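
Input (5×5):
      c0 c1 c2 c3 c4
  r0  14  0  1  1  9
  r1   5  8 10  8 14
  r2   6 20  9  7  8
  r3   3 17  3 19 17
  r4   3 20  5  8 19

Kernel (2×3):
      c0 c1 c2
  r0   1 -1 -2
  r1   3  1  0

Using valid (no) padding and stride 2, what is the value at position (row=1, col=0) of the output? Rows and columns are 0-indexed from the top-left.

-6

The receptive field on the input at this output position is [6 20 9 / 3 17 3]. Elementwise product with the kernel and sum: 6·1 + 20·-1 + 9·-2 + 3·3 + 17·1.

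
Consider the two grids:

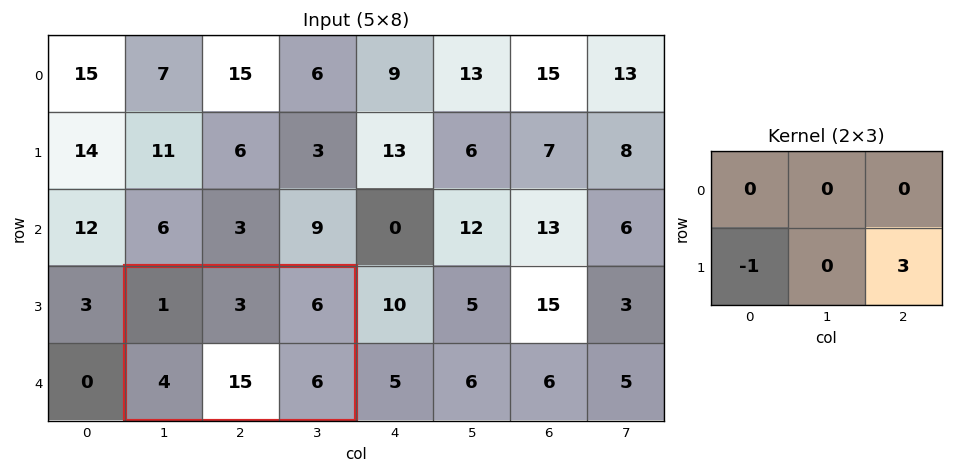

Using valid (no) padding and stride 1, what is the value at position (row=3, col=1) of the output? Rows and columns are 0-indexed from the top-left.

14

The receptive field on the input at this output position is [1 3 6 / 4 15 6]. Elementwise product with the kernel and sum: 4·-1 + 6·3.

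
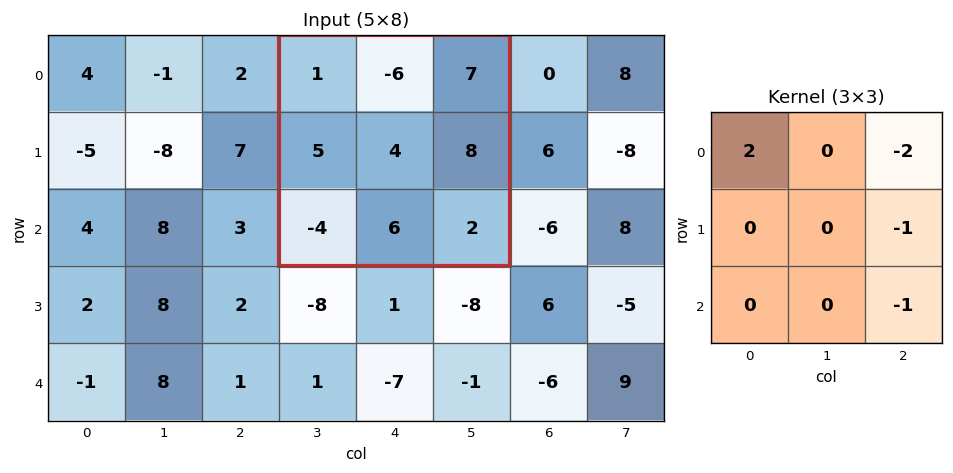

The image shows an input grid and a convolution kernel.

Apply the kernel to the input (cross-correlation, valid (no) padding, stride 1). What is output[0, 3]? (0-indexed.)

The receptive field on the input at this output position is [1 -6 7 / 5 4 8 / -4 6 2]. Elementwise product with the kernel and sum: 1·2 + 7·-2 + 8·-1 + 2·-1.

-22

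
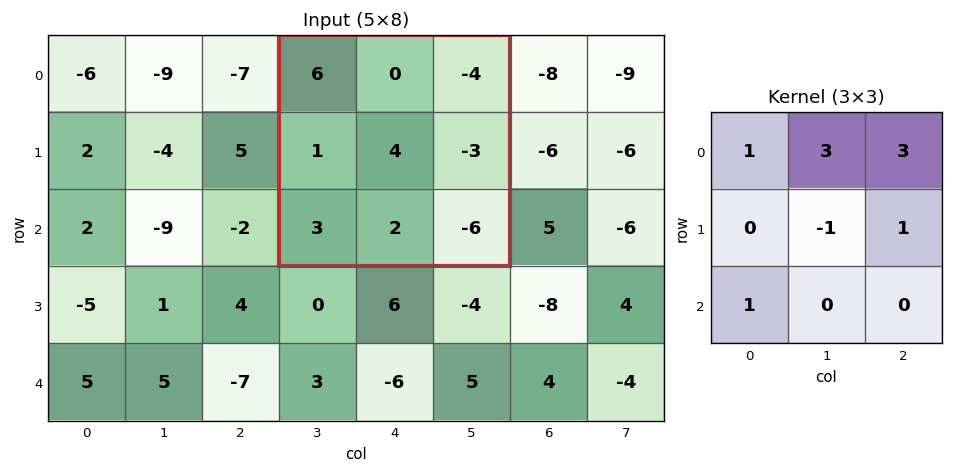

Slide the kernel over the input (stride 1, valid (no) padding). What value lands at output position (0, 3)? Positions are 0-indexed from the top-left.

-10

The receptive field on the input at this output position is [6 0 -4 / 1 4 -3 / 3 2 -6]. Elementwise product with the kernel and sum: 6·1 + 0·3 + -4·3 + 4·-1 + -3·1 + 3·1.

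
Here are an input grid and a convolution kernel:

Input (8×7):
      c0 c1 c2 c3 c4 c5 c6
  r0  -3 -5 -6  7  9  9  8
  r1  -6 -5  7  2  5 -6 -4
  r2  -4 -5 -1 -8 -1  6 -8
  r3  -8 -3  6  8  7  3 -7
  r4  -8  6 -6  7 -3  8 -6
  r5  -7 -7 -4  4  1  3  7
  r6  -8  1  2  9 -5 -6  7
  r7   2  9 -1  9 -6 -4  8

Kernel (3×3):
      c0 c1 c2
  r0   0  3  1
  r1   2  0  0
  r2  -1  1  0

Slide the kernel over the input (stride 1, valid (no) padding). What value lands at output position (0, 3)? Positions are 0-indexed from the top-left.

The receptive field on the input at this output position is [7 9 9 / 2 5 -6 / -8 -1 6]. Elementwise product with the kernel and sum: 9·3 + 9·1 + 2·2 + -8·-1 + -1·1.

47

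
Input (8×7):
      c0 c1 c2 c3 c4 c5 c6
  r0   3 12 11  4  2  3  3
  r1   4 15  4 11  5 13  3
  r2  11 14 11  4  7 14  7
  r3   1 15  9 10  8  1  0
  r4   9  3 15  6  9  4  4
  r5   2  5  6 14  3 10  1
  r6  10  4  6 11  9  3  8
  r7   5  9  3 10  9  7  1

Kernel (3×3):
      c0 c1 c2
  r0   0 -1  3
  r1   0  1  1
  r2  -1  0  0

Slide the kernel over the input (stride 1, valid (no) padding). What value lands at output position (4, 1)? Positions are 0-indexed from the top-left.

19

The receptive field on the input at this output position is [3 15 6 / 5 6 14 / 4 6 11]. Elementwise product with the kernel and sum: 15·-1 + 6·3 + 6·1 + 14·1 + 4·-1.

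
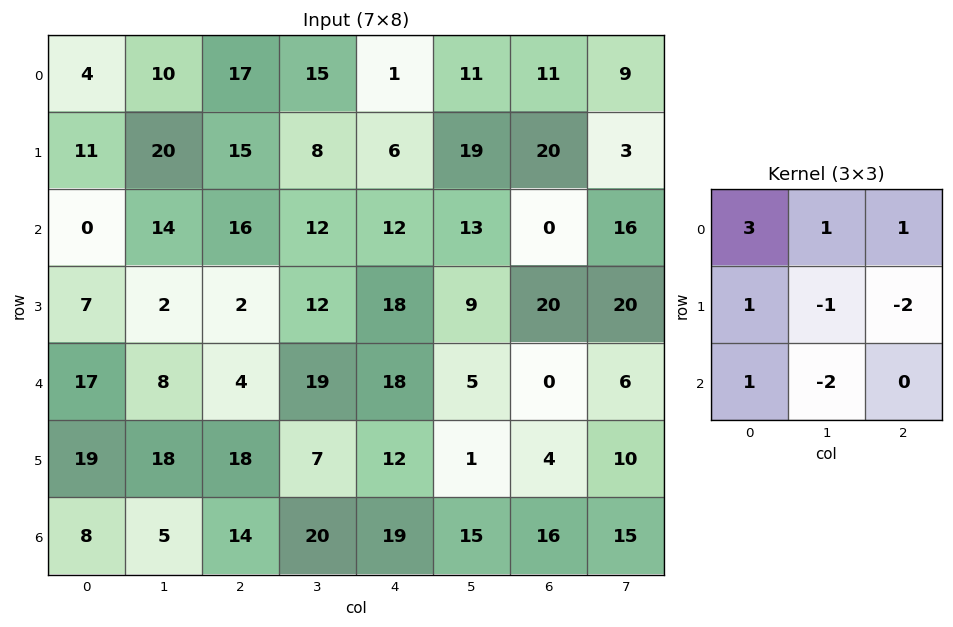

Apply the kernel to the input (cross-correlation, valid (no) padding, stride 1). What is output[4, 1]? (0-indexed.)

The receptive field on the input at this output position is [8 4 19 / 18 18 7 / 5 14 20]. Elementwise product with the kernel and sum: 8·3 + 4·1 + 19·1 + 18·1 + 18·-1 + 7·-2 + 5·1 + 14·-2.

10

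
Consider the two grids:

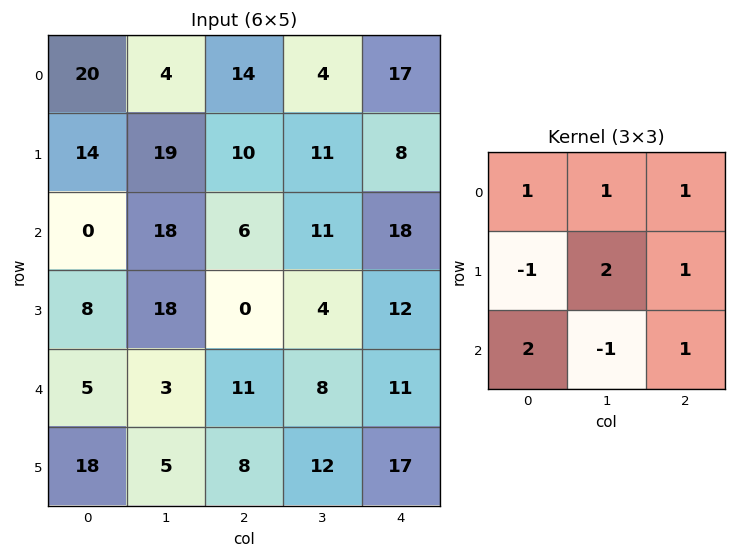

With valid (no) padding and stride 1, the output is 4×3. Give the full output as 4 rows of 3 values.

Output[0,0]: The receptive field on the input at this output position is [20 4 14 / 14 19 10 / 0 18 6]. Elementwise product with the kernel and sum: 20·1 + 4·1 + 14·1 + 14·-1 + 19·2 + 10·1 + 0·2 + 18·-1 + 6·1.

60 75 74
83 85 71
70 24 80
77 63 53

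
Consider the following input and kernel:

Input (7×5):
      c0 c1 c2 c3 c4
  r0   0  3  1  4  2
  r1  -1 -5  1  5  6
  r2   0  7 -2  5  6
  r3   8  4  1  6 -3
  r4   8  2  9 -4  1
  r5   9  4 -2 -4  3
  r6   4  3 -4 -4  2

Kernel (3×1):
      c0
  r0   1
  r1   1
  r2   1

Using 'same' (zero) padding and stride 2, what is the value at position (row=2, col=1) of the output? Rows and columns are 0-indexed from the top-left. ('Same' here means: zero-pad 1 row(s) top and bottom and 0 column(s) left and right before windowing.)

8

The receptive field on the zero-padded input at this output position is [1 / 9 / -2]. Elementwise product with the kernel and sum: 1·1 + 9·1 + -2·1.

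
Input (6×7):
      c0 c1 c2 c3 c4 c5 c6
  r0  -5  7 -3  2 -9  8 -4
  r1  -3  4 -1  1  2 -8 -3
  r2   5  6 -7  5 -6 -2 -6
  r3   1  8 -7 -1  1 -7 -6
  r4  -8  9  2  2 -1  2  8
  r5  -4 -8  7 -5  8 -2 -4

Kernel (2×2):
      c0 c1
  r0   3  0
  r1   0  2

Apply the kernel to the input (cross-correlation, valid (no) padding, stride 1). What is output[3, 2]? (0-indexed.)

The receptive field on the input at this output position is [-7 -1 / 2 2]. Elementwise product with the kernel and sum: -7·3 + 2·2.

-17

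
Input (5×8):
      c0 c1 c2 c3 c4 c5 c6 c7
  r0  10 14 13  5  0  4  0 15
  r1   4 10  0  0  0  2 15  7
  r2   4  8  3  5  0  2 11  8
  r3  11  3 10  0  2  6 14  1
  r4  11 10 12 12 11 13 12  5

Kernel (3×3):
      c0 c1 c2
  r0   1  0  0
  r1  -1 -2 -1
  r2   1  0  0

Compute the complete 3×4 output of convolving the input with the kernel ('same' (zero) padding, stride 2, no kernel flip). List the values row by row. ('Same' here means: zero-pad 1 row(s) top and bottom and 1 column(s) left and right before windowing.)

Output[0,0]: The receptive field on the zero-padded input at this output position is [0 0 0 / 0 10 14 / 0 4 10]. Elementwise product with the kernel and sum: 0·1 + 0·-1 + 10·-2 + 14·-1 + 0·1.

-34 -35 -9 -17
-16 -6 -7 -24
-32 -43 -47 -36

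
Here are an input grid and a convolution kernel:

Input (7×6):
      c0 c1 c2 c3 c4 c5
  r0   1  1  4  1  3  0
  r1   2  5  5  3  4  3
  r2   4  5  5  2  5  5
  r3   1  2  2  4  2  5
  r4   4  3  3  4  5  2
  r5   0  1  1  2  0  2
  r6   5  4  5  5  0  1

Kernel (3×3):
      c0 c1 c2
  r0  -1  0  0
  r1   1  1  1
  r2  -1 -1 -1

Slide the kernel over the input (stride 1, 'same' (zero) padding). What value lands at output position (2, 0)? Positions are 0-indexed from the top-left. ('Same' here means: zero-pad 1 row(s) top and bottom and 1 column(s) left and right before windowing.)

The receptive field on the zero-padded input at this output position is [0 2 5 / 0 4 5 / 0 1 2]. Elementwise product with the kernel and sum: 0·-1 + 0·1 + 4·1 + 5·1 + 0·-1 + 1·-1 + 2·-1.

6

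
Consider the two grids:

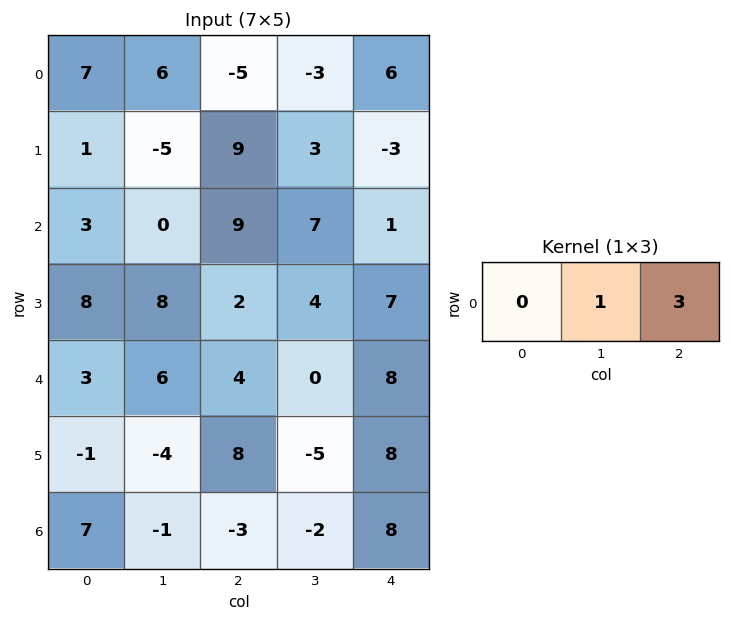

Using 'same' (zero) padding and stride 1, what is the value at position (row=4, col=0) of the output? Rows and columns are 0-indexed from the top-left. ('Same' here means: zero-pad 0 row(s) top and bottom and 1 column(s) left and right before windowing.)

The receptive field on the zero-padded input at this output position is [0 3 6]. Elementwise product with the kernel and sum: 3·1 + 6·3.

21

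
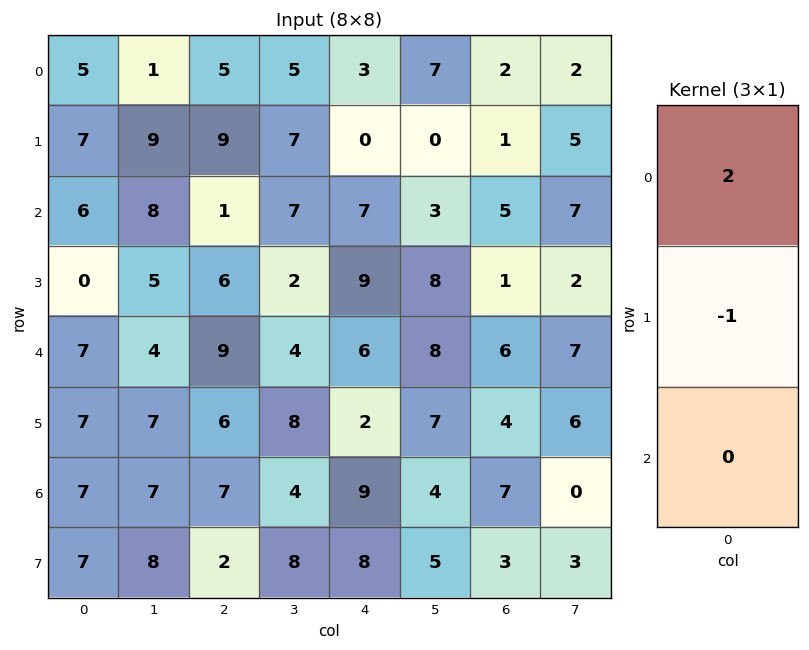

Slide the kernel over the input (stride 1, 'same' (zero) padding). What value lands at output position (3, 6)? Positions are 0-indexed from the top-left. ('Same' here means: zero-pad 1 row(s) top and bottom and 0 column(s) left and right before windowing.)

9

The receptive field on the zero-padded input at this output position is [5 / 1 / 6]. Elementwise product with the kernel and sum: 5·2 + 1·-1.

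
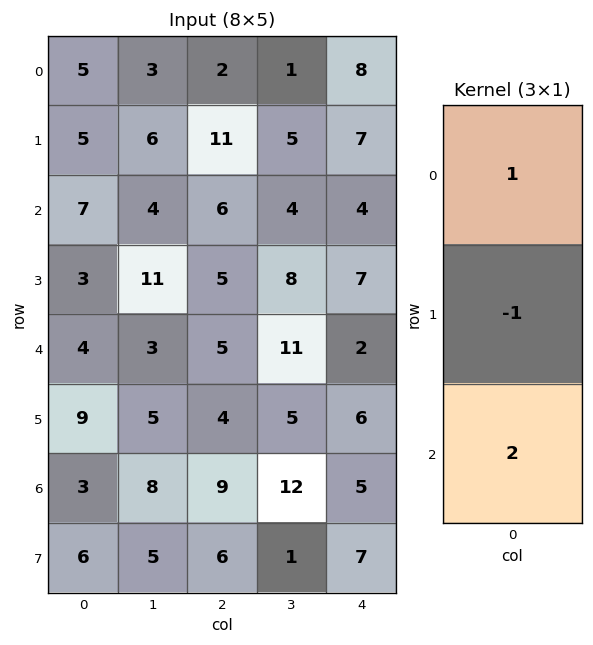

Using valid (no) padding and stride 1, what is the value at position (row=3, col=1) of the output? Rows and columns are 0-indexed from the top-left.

The receptive field on the input at this output position is [11 / 3 / 5]. Elementwise product with the kernel and sum: 11·1 + 3·-1 + 5·2.

18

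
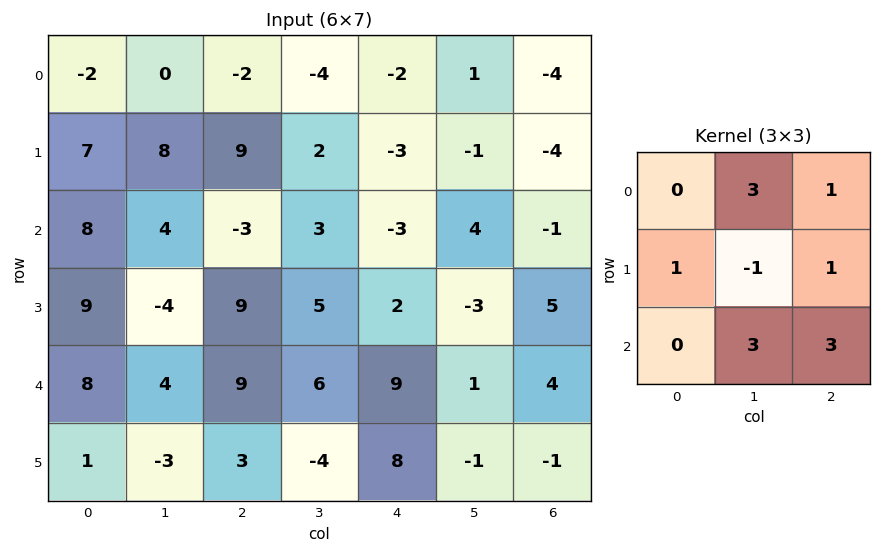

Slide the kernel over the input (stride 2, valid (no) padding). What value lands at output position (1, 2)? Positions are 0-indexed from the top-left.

36

The receptive field on the input at this output position is [-3 4 -1 / 2 -3 5 / 9 1 4]. Elementwise product with the kernel and sum: 4·3 + -1·1 + 2·1 + -3·-1 + 5·1 + 1·3 + 4·3.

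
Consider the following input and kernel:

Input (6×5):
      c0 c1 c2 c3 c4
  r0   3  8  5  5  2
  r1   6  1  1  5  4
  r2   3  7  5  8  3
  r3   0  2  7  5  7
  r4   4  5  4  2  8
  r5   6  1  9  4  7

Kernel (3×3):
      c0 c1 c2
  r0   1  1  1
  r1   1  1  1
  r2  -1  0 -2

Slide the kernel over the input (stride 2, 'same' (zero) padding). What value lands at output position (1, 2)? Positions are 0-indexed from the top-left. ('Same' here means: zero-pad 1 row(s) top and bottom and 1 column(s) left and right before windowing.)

15

The receptive field on the zero-padded input at this output position is [5 4 0 / 8 3 0 / 5 7 0]. Elementwise product with the kernel and sum: 5·1 + 4·1 + 0·1 + 8·1 + 3·1 + 0·1 + 5·-1 + 0·-2.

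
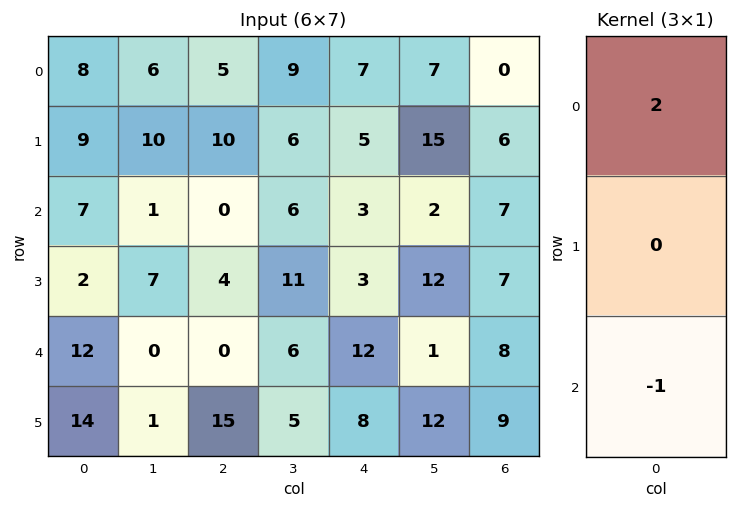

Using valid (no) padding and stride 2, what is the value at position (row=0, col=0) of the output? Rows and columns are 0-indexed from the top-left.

9

The receptive field on the input at this output position is [8 / 9 / 7]. Elementwise product with the kernel and sum: 8·2 + 7·-1.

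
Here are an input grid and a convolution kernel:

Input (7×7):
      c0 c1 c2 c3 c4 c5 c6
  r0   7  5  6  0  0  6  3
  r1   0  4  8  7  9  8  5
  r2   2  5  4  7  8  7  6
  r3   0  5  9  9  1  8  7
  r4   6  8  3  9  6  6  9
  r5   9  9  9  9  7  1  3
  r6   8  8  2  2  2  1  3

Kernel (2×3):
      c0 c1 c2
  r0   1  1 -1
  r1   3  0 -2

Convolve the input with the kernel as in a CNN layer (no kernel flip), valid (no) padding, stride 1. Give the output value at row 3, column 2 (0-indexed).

The receptive field on the input at this output position is [9 9 1 / 3 9 6]. Elementwise product with the kernel and sum: 9·1 + 9·1 + 1·-1 + 3·3 + 6·-2.

14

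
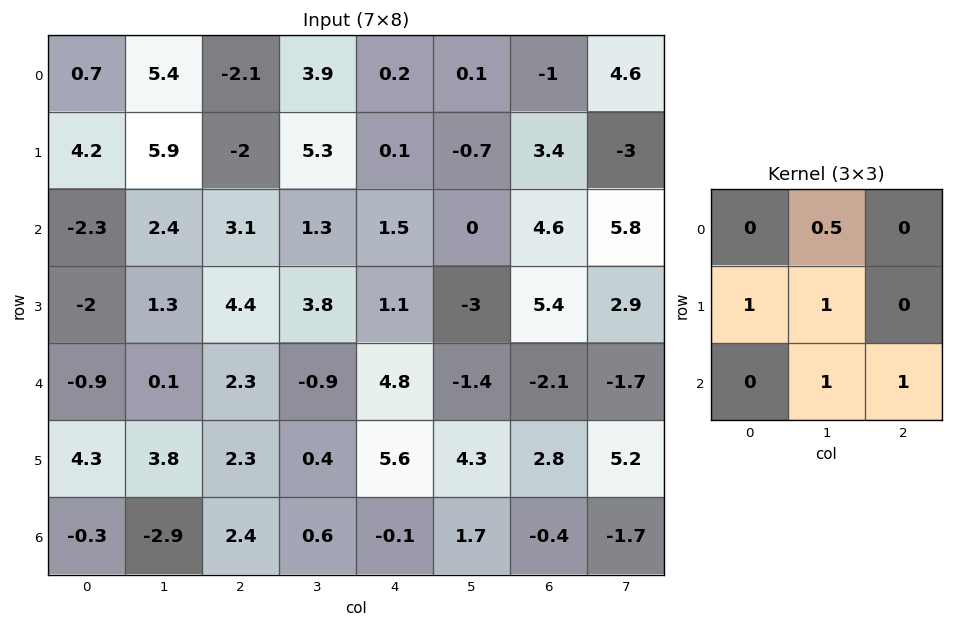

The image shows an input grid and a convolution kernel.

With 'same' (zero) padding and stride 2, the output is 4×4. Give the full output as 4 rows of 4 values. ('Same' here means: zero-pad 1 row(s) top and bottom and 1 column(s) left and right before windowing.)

Output[0,0]: The receptive field on the zero-padded input at this output position is [0 0 0 / 0 0.7 5.4 / 0 4.2 5.9]. Elementwise product with the kernel and sum: 0·0.5 + 0·1 + 0.7·1 + 4.2·1 + 5.9·1.
Output[0,1]: The receptive field on the zero-padded input at this output position is [0 0 0 / 5.4 -2.1 3.9 / 5.9 -2 5.3]. Elementwise product with the kernel and sum: 0·0.5 + 5.4·1 + -2.1·1 + -2·1 + 5.3·1.

10.8 6.6 3.5 -0.5
-0.9 12.7 0.95 14.6
6.2 7.3 14.35 7.2
1.85 0.65 3.3 2.7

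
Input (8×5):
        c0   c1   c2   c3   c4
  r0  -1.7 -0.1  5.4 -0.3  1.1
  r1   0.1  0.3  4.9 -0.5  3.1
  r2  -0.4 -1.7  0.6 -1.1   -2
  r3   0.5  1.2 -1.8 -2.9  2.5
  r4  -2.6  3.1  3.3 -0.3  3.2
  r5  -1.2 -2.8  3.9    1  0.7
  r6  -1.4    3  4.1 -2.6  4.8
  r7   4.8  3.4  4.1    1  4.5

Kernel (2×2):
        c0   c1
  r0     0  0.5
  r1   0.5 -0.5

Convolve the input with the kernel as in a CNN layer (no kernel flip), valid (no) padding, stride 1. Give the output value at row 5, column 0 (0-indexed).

The receptive field on the input at this output position is [-1.2 -2.8 / -1.4 3]. Elementwise product with the kernel and sum: -2.8·0.5 + -1.4·0.5 + 3·-0.5.

-3.6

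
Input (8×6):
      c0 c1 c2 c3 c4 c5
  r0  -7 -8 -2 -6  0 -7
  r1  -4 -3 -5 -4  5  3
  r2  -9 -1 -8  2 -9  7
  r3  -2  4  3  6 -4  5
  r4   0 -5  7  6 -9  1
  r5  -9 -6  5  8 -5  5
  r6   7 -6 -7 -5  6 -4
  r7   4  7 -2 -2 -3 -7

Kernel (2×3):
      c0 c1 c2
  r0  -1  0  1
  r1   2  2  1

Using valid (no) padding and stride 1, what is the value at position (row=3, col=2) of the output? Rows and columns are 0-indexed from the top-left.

The receptive field on the input at this output position is [3 6 -4 / 7 6 -9]. Elementwise product with the kernel and sum: 3·-1 + -4·1 + 7·2 + 6·2 + -9·1.

10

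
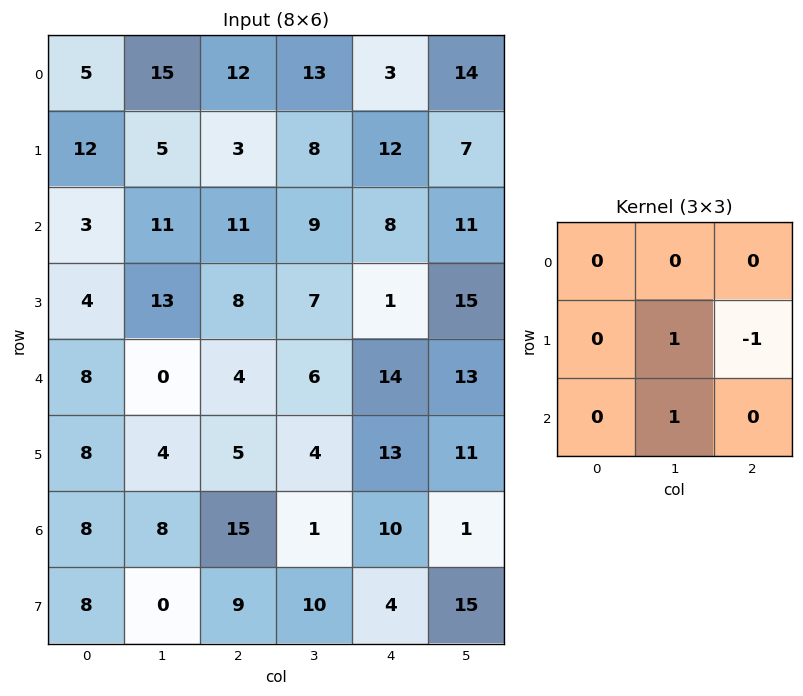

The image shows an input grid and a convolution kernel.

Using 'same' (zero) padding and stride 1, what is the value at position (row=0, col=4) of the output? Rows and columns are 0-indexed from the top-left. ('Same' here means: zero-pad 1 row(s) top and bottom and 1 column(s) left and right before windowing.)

1

The receptive field on the zero-padded input at this output position is [0 0 0 / 13 3 14 / 8 12 7]. Elementwise product with the kernel and sum: 3·1 + 14·-1 + 12·1.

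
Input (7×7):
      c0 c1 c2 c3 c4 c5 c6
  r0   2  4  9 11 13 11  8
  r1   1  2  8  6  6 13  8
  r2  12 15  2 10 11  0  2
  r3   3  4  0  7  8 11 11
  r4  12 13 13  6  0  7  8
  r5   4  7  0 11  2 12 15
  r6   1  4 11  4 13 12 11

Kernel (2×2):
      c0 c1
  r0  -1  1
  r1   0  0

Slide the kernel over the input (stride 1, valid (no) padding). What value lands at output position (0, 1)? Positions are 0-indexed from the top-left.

5

The receptive field on the input at this output position is [4 9 / 2 8]. Elementwise product with the kernel and sum: 4·-1 + 9·1.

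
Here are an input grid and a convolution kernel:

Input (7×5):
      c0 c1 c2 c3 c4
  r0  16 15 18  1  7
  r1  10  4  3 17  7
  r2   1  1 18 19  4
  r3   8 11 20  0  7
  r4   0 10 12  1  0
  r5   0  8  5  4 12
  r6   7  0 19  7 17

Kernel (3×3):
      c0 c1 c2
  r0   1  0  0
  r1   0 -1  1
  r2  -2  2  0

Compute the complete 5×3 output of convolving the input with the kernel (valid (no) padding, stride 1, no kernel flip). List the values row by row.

Output[0,0]: The receptive field on the input at this output position is [16 15 18 / 10 4 3 / 1 1 18]. Elementwise product with the kernel and sum: 16·1 + 4·-1 + 3·1 + 1·-2 + 1·2.

15 63 10
33 23 -52
30 -15 3
26 -6 17
-17 47 -4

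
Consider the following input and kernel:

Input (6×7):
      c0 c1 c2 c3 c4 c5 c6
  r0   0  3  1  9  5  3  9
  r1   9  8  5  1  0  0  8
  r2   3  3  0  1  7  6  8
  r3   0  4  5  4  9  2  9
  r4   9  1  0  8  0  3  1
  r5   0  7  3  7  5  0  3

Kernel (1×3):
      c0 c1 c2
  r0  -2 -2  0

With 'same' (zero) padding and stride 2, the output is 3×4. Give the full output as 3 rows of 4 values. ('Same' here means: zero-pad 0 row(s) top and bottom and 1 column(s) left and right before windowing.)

0 -8 -28 -24
-6 -6 -16 -28
-18 -2 -16 -8

Output[0,0]: The receptive field on the zero-padded input at this output position is [0 0 3]. Elementwise product with the kernel and sum: 0·-2 + 0·-2.
Output[0,1]: The receptive field on the zero-padded input at this output position is [3 1 9]. Elementwise product with the kernel and sum: 3·-2 + 1·-2.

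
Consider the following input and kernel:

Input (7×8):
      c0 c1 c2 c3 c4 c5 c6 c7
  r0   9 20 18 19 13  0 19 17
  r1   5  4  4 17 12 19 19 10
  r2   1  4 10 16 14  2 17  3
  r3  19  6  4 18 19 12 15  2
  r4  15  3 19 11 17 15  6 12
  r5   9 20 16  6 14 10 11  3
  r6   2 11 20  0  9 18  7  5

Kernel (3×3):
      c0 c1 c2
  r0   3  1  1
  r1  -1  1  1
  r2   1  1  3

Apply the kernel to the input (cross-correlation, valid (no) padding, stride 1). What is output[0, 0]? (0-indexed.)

103

The receptive field on the input at this output position is [9 20 18 / 5 4 4 / 1 4 10]. Elementwise product with the kernel and sum: 9·3 + 20·1 + 18·1 + 5·-1 + 4·1 + 4·1 + 1·1 + 4·1 + 10·3.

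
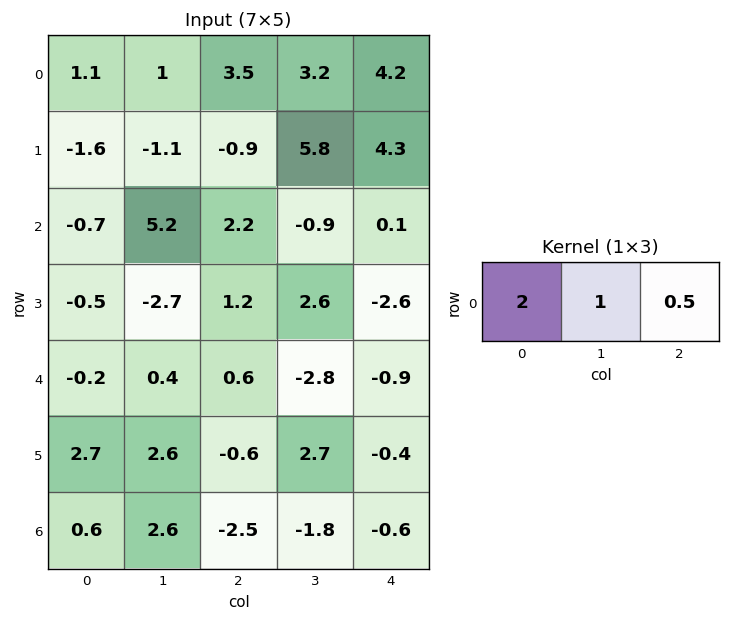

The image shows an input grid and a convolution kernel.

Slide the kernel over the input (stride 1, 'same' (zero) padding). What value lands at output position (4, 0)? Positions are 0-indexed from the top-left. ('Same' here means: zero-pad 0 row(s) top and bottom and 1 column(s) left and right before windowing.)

0

The receptive field on the zero-padded input at this output position is [0 -0.2 0.4]. Elementwise product with the kernel and sum: 0·2 + -0.2·1 + 0.4·0.5.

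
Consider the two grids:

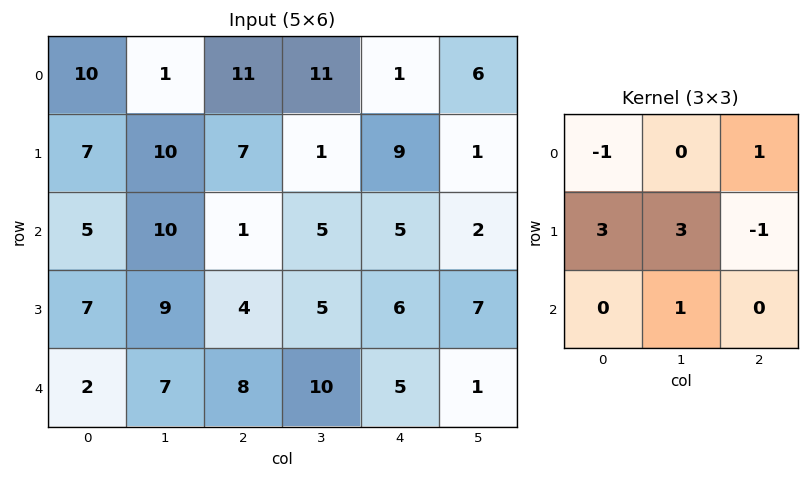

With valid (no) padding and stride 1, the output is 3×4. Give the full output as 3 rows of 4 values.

Output[0,0]: The receptive field on the input at this output position is [10 1 11 / 7 10 7 / 5 10 1]. Elementwise product with the kernel and sum: 10·-1 + 11·1 + 7·3 + 10·3 + 7·-1 + 10·1.

55 61 10 29
53 23 20 34
47 37 35 28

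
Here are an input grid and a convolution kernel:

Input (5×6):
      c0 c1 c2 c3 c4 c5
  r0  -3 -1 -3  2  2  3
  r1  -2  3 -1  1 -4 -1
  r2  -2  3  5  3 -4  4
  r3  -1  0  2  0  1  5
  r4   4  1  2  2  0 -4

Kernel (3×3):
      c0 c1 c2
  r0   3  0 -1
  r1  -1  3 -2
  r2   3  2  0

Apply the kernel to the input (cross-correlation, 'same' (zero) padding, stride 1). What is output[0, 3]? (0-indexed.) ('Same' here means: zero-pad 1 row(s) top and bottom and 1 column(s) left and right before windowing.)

4

The receptive field on the zero-padded input at this output position is [0 0 0 / -3 2 2 / -1 1 -4]. Elementwise product with the kernel and sum: 0·3 + 0·-1 + -3·-1 + 2·3 + 2·-2 + -1·3 + 1·2.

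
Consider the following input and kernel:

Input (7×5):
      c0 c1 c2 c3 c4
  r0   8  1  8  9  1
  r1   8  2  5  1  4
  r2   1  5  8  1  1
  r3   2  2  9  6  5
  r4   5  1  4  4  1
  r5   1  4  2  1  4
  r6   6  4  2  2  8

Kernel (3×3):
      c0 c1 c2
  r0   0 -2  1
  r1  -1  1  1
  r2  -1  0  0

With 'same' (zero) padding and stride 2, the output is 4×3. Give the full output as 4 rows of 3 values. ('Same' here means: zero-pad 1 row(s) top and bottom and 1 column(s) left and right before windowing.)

9 14 -9
-8 -7 -14
4 -9 -14
12 -3 -2

Output[0,0]: The receptive field on the zero-padded input at this output position is [0 0 0 / 0 8 1 / 0 8 2]. Elementwise product with the kernel and sum: 0·-2 + 0·1 + 0·-1 + 8·1 + 1·1 + 0·-1.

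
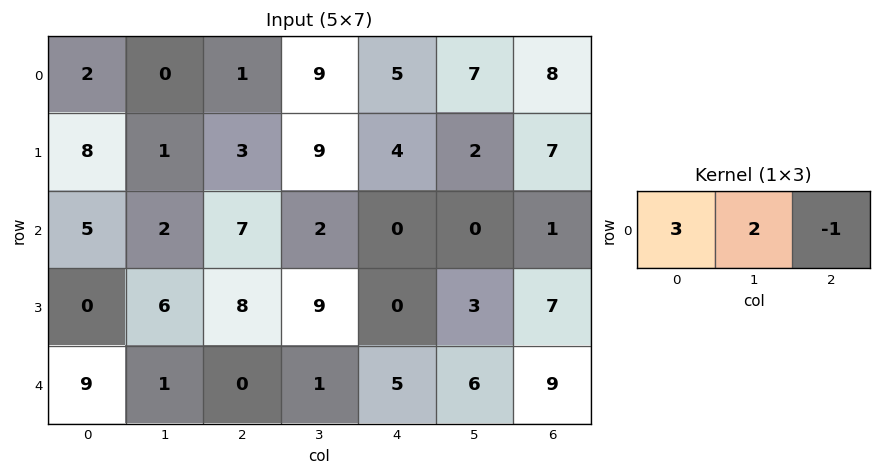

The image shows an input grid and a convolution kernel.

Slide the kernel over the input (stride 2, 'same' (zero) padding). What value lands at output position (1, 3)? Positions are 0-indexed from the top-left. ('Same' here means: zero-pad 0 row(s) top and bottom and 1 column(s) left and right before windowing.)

The receptive field on the zero-padded input at this output position is [0 1 0]. Elementwise product with the kernel and sum: 0·3 + 1·2 + 0·-1.

2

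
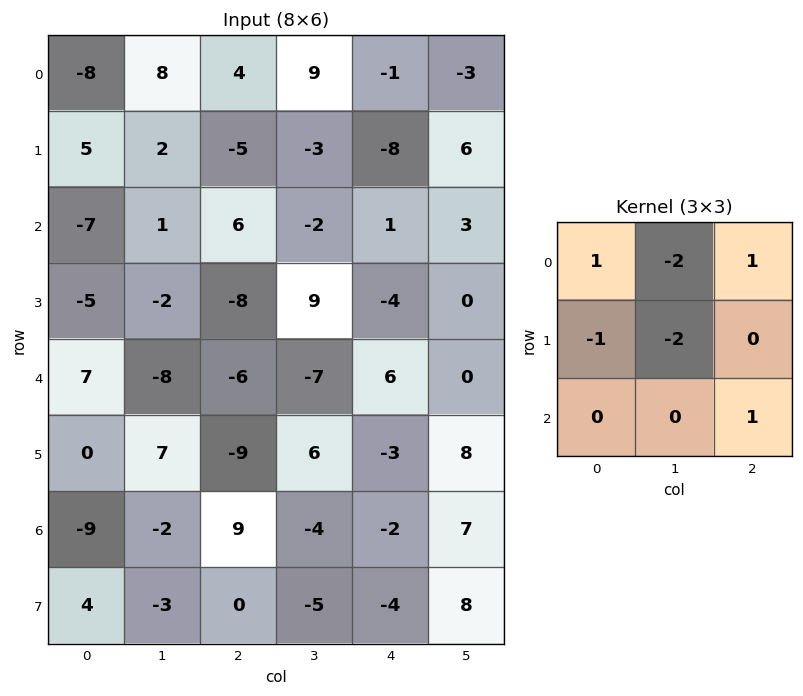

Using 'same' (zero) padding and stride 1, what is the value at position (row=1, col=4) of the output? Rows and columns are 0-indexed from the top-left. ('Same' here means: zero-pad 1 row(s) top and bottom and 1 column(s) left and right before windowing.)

The receptive field on the zero-padded input at this output position is [9 -1 -3 / -3 -8 6 / -2 1 3]. Elementwise product with the kernel and sum: 9·1 + -1·-2 + -3·1 + -3·-1 + -8·-2 + 3·1.

30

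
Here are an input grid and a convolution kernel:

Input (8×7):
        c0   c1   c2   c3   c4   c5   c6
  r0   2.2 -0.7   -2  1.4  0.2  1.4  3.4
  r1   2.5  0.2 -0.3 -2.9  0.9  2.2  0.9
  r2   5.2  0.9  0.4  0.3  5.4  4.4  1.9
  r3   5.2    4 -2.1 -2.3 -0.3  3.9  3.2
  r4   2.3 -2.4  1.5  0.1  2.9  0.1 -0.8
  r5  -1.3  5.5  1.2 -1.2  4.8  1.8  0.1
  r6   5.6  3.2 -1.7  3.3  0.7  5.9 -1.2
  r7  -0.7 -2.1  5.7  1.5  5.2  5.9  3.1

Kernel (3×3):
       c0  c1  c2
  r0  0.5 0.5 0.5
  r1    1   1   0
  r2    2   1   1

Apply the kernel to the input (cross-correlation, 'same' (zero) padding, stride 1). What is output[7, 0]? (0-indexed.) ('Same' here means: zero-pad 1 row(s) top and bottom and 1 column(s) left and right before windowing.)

3.7

The receptive field on the zero-padded input at this output position is [0 5.6 3.2 / 0 -0.7 -2.1 / 0 0 0]. Elementwise product with the kernel and sum: 0·0.5 + 5.6·0.5 + 3.2·0.5 + 0·1 + -0.7·1 + 0·2 + 0·1 + 0·1.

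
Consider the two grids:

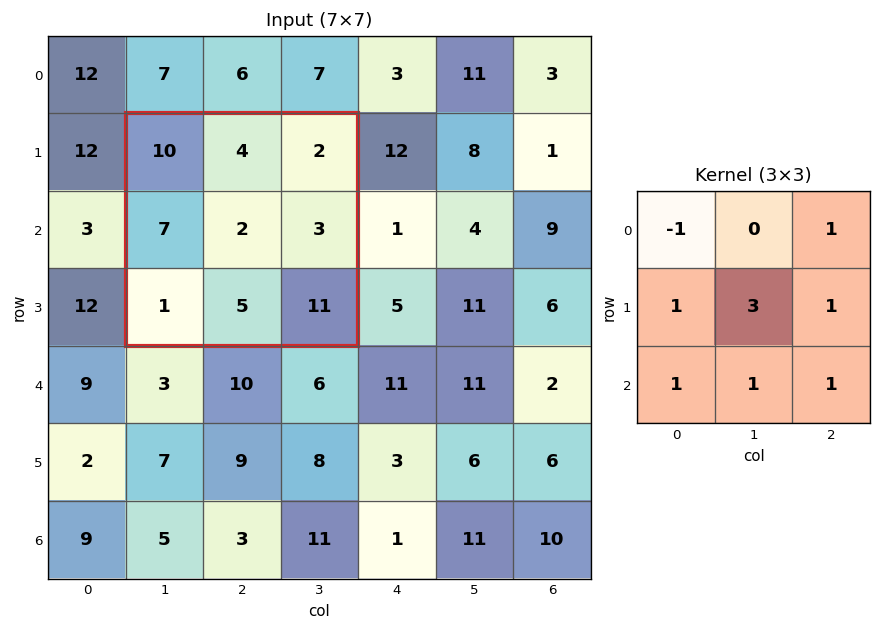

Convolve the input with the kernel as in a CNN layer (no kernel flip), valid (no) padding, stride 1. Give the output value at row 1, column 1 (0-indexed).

25

The receptive field on the input at this output position is [10 4 2 / 7 2 3 / 1 5 11]. Elementwise product with the kernel and sum: 10·-1 + 2·1 + 7·1 + 2·3 + 3·1 + 1·1 + 5·1 + 11·1.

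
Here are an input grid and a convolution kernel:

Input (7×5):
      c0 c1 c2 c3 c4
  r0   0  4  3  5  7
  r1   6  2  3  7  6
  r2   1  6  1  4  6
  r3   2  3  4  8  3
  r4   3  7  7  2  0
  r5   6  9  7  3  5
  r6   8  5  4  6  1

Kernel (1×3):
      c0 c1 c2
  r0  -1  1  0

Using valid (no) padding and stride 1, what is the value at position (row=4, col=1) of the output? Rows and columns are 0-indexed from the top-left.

The receptive field on the input at this output position is [7 7 2]. Elementwise product with the kernel and sum: 7·-1 + 7·1.

0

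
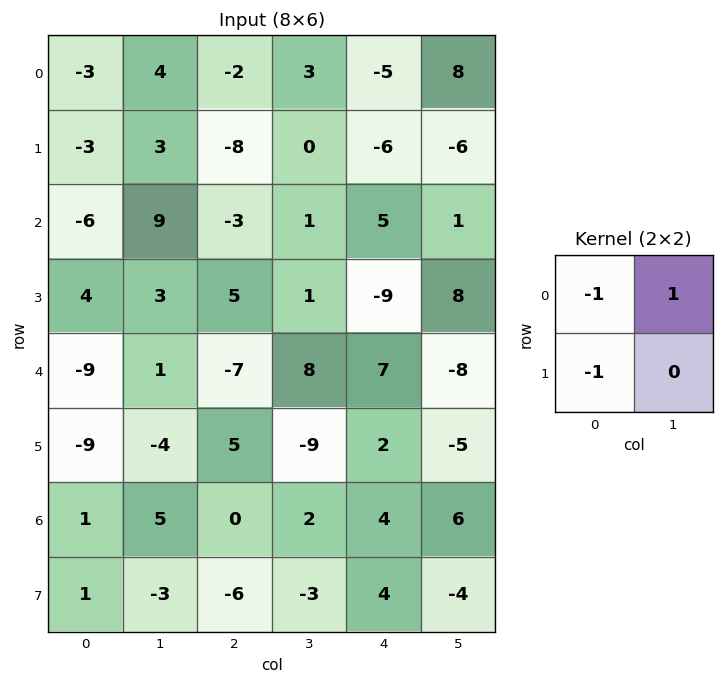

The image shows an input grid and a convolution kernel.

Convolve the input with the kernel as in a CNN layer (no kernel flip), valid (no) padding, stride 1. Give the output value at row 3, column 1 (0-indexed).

1

The receptive field on the input at this output position is [3 5 / 1 -7]. Elementwise product with the kernel and sum: 3·-1 + 5·1 + 1·-1.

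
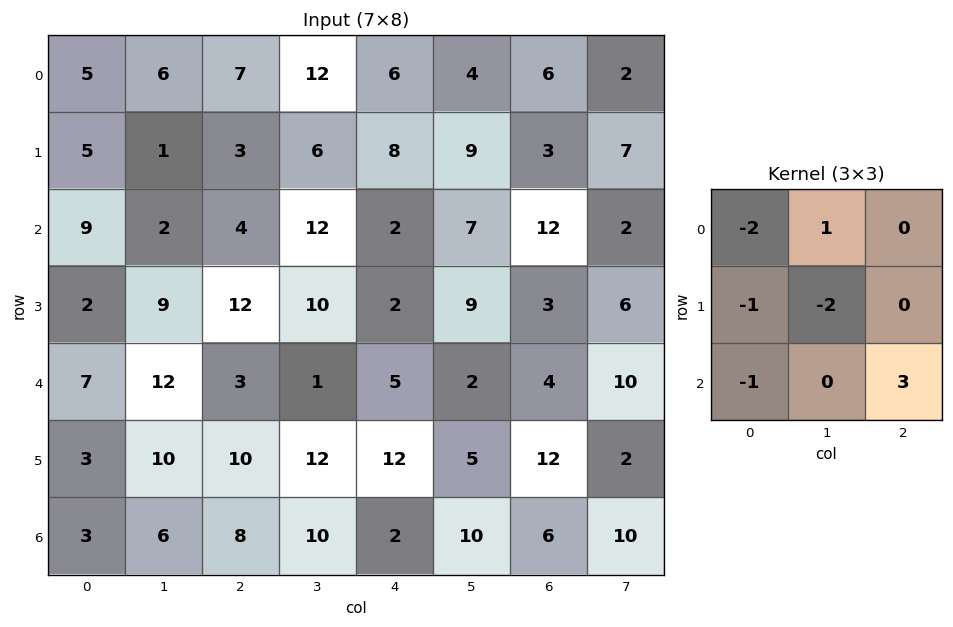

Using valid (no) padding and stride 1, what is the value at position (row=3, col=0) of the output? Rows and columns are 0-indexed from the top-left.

The receptive field on the input at this output position is [2 9 12 / 7 12 3 / 3 10 10]. Elementwise product with the kernel and sum: 2·-2 + 9·1 + 7·-1 + 12·-2 + 3·-1 + 10·3.

1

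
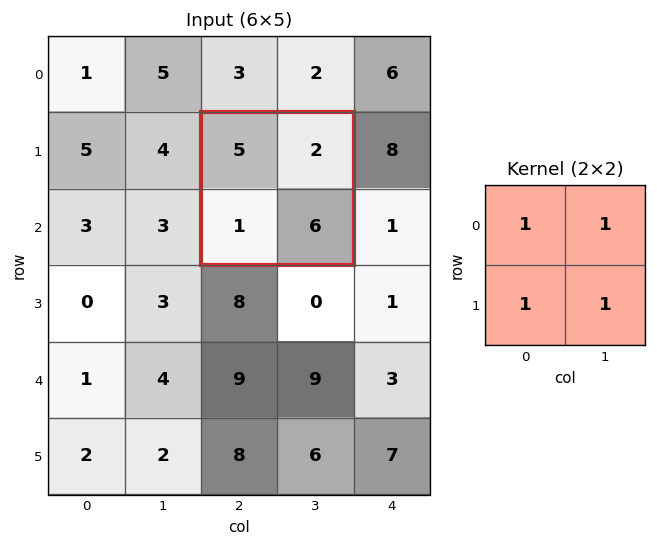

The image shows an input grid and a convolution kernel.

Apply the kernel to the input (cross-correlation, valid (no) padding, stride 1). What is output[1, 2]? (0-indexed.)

14

The receptive field on the input at this output position is [5 2 / 1 6]. Elementwise product with the kernel and sum: 5·1 + 2·1 + 1·1 + 6·1.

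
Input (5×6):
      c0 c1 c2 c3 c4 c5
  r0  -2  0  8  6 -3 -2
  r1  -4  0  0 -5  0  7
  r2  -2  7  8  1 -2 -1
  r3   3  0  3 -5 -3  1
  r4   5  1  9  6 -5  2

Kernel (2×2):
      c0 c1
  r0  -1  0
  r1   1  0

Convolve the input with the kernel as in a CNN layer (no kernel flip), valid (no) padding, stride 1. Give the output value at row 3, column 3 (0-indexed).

11

The receptive field on the input at this output position is [-5 -3 / 6 -5]. Elementwise product with the kernel and sum: -5·-1 + 6·1.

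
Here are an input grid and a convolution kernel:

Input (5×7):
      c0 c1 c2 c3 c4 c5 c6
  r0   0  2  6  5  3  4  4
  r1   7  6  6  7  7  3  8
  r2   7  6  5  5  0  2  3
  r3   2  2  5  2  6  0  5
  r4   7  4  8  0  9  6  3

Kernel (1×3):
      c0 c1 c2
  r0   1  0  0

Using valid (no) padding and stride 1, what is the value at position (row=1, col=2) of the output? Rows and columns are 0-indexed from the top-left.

6

The receptive field on the input at this output position is [6 7 7]. Elementwise product with the kernel and sum: 6·1.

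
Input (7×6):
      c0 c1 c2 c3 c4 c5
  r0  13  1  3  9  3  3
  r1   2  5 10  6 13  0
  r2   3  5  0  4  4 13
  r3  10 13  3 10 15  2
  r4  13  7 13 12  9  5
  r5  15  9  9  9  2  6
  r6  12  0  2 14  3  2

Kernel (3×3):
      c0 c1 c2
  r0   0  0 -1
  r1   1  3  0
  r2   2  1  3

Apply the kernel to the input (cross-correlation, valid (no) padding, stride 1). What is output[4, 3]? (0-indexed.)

47

The receptive field on the input at this output position is [12 9 5 / 9 2 6 / 14 3 2]. Elementwise product with the kernel and sum: 5·-1 + 9·1 + 2·3 + 14·2 + 3·1 + 2·3.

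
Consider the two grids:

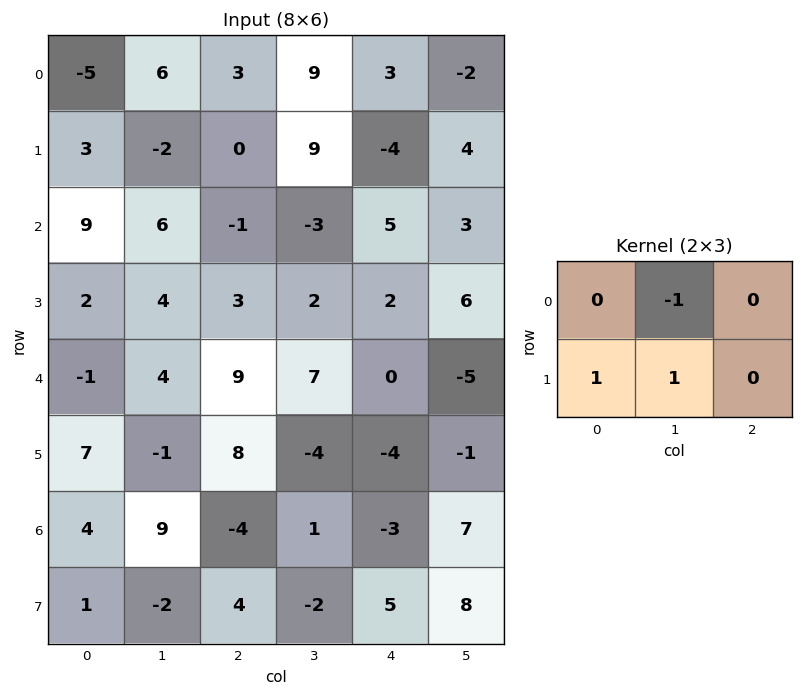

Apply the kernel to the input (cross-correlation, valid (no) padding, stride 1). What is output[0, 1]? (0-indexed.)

-5

The receptive field on the input at this output position is [6 3 9 / -2 0 9]. Elementwise product with the kernel and sum: 3·-1 + -2·1 + 0·1.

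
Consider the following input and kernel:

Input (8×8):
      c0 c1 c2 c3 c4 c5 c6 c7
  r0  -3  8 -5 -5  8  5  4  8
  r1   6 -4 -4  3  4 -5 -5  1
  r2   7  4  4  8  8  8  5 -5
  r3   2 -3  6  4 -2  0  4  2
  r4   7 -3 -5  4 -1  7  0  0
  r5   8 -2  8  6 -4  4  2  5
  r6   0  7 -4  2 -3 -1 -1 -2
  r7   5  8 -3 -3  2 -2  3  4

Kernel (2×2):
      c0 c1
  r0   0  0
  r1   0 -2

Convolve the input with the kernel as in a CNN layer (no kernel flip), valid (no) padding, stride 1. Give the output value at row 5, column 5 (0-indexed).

The receptive field on the input at this output position is [4 2 / -1 -1]. Elementwise product with the kernel and sum: -1·-2.

2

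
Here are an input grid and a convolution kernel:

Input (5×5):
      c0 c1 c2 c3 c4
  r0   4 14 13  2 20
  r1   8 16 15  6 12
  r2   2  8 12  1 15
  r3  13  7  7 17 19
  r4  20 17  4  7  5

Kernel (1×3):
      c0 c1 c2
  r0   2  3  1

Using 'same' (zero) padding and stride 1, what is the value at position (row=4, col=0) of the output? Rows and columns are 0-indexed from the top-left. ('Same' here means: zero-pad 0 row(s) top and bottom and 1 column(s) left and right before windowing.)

The receptive field on the zero-padded input at this output position is [0 20 17]. Elementwise product with the kernel and sum: 0·2 + 20·3 + 17·1.

77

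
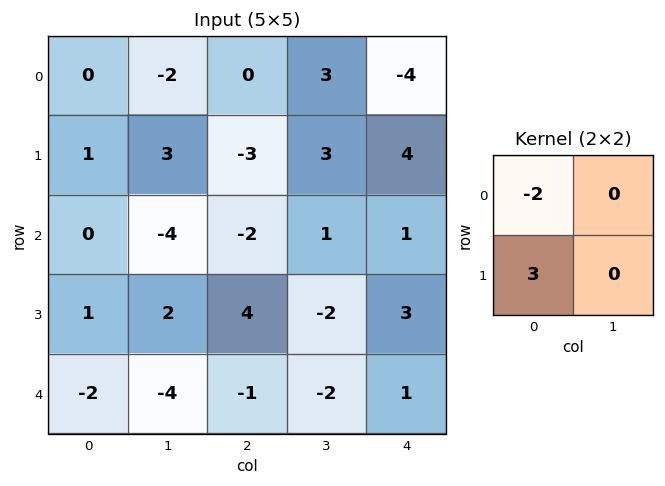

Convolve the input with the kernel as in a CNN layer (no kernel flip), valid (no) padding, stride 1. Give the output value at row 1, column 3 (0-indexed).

-3

The receptive field on the input at this output position is [3 4 / 1 1]. Elementwise product with the kernel and sum: 3·-2 + 1·3.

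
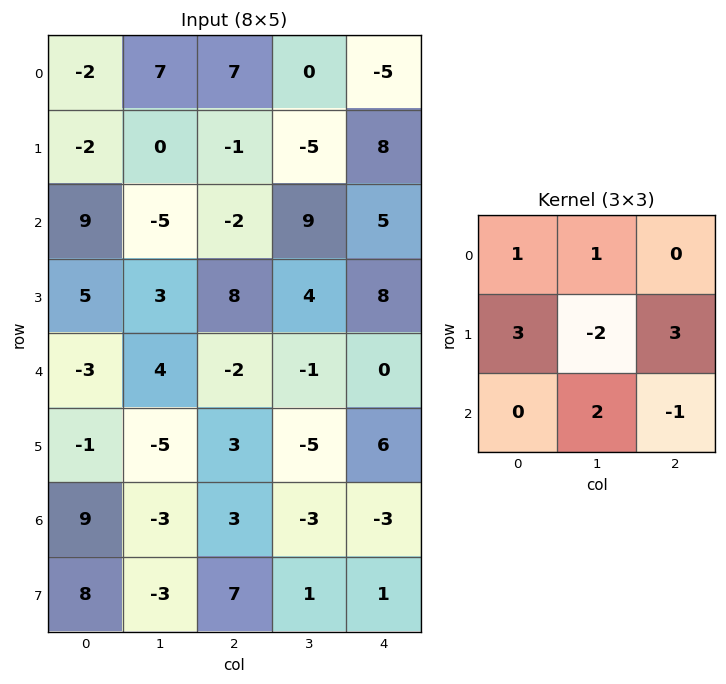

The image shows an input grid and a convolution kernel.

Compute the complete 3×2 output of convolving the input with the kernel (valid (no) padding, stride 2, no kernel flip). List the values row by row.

-12 51
47 45
8 31

Output[0,0]: The receptive field on the input at this output position is [-2 7 7 / -2 0 -1 / 9 -5 -2]. Elementwise product with the kernel and sum: -2·1 + 7·1 + -2·3 + 0·-2 + -1·3 + -5·2 + -2·-1.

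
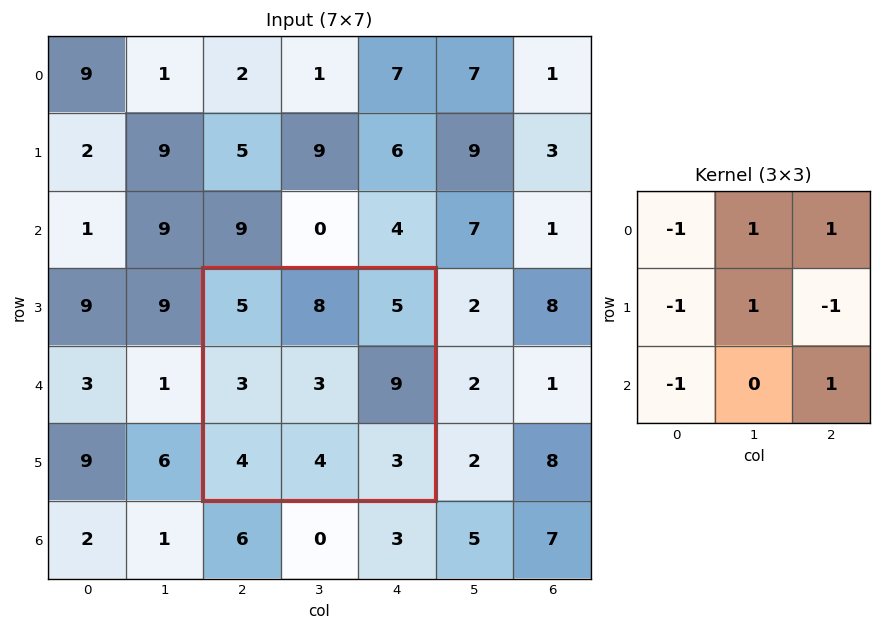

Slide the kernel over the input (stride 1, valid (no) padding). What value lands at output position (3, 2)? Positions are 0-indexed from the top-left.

-2

The receptive field on the input at this output position is [5 8 5 / 3 3 9 / 4 4 3]. Elementwise product with the kernel and sum: 5·-1 + 8·1 + 5·1 + 3·-1 + 3·1 + 9·-1 + 4·-1 + 3·1.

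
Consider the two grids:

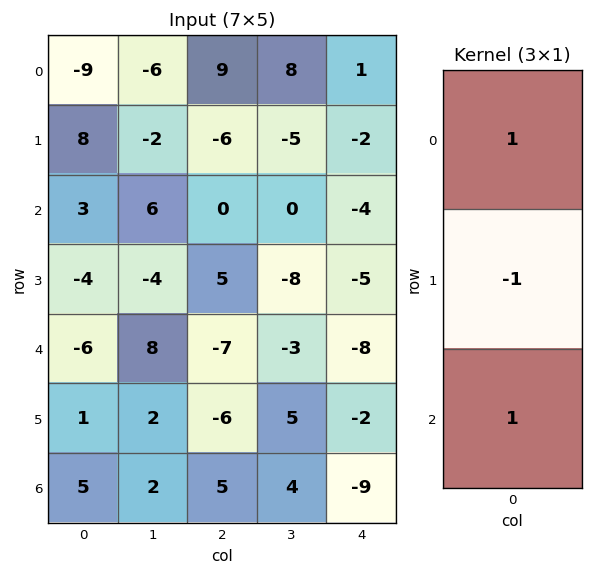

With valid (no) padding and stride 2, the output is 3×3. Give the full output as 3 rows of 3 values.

-14 15 -1
1 -12 -7
-2 4 -15

Output[0,0]: The receptive field on the input at this output position is [-9 / 8 / 3]. Elementwise product with the kernel and sum: -9·1 + 8·-1 + 3·1.
Output[0,1]: The receptive field on the input at this output position is [9 / -6 / 0]. Elementwise product with the kernel and sum: 9·1 + -6·-1 + 0·1.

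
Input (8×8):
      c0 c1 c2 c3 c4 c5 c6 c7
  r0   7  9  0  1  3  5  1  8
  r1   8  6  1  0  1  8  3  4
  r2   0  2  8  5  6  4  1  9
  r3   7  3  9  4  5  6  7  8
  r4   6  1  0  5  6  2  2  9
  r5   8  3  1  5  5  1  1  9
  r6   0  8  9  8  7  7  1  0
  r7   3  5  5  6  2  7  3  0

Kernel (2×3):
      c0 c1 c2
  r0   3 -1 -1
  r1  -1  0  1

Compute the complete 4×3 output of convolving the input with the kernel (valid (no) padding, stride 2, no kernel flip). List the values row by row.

5 -4 5
-8 9 15
10 -7 10
-15 9 14

Output[0,0]: The receptive field on the input at this output position is [7 9 0 / 8 6 1]. Elementwise product with the kernel and sum: 7·3 + 9·-1 + 0·-1 + 8·-1 + 1·1.
Output[0,1]: The receptive field on the input at this output position is [0 1 3 / 1 0 1]. Elementwise product with the kernel and sum: 0·3 + 1·-1 + 3·-1 + 1·-1 + 1·1.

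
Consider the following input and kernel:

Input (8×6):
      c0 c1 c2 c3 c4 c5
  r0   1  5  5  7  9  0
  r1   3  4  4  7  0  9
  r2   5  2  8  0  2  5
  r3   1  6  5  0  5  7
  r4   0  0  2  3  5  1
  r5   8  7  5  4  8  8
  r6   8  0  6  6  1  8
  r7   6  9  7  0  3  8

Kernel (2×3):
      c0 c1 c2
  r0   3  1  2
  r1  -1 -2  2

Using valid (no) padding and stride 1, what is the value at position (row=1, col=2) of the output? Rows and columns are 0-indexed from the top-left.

15

The receptive field on the input at this output position is [4 7 0 / 8 0 2]. Elementwise product with the kernel and sum: 4·3 + 7·1 + 0·2 + 8·-1 + 0·-2 + 2·2.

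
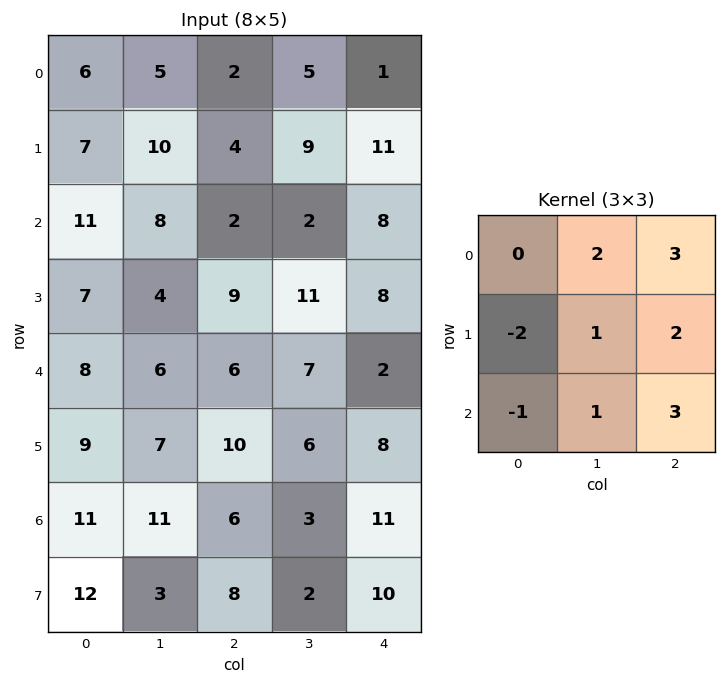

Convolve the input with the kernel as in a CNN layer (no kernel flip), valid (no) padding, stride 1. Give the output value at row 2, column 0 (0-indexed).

The receptive field on the input at this output position is [11 8 2 / 7 4 9 / 8 6 6]. Elementwise product with the kernel and sum: 8·2 + 2·3 + 7·-2 + 4·1 + 9·2 + 8·-1 + 6·1 + 6·3.

46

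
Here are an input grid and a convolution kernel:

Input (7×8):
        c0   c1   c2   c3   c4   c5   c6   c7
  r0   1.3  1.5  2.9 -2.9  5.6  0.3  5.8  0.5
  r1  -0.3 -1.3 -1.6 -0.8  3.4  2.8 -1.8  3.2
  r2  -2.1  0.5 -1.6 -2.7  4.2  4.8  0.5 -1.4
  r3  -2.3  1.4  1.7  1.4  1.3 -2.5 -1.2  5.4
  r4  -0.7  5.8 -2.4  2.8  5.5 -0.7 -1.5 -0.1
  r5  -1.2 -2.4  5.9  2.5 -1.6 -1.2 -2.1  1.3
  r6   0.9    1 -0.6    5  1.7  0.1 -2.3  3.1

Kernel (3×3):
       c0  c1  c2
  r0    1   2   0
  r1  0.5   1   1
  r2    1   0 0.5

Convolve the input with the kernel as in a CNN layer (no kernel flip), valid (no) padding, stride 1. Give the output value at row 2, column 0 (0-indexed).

The receptive field on the input at this output position is [-2.1 0.5 -1.6 / -2.3 1.4 1.7 / -0.7 5.8 -2.4]. Elementwise product with the kernel and sum: -2.1·1 + 0.5·2 + -2.3·0.5 + 1.4·1 + 1.7·1 + -0.7·1 + -2.4·0.5.

-1.05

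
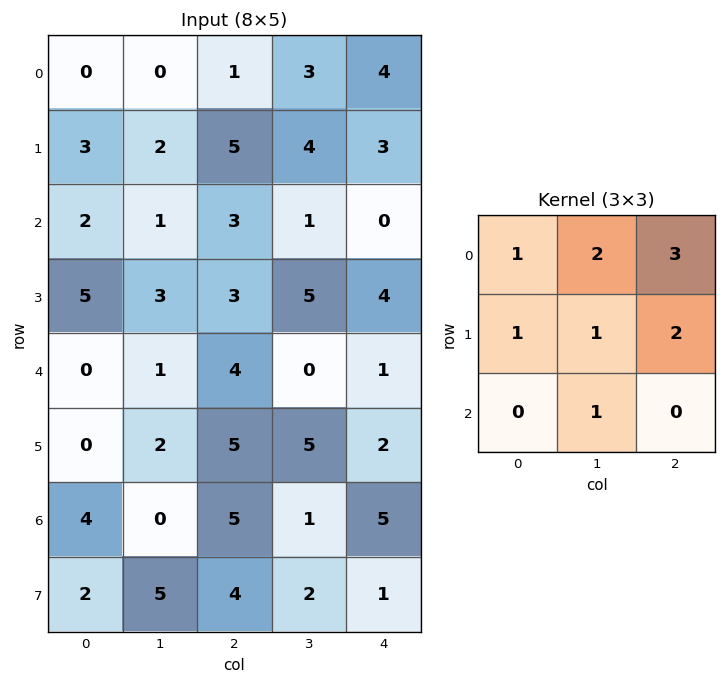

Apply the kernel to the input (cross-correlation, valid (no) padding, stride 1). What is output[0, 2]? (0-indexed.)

The receptive field on the input at this output position is [1 3 4 / 5 4 3 / 3 1 0]. Elementwise product with the kernel and sum: 1·1 + 3·2 + 4·3 + 5·1 + 4·1 + 3·2 + 1·1.

35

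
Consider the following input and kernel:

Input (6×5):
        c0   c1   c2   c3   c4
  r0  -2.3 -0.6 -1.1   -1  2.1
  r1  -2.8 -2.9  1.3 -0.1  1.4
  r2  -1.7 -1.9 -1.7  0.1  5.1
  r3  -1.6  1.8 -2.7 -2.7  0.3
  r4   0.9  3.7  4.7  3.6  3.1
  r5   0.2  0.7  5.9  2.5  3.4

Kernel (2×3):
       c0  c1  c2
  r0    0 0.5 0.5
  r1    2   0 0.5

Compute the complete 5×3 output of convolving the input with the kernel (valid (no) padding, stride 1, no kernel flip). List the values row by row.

-5.8 -6.9 3.85
-5.05 -3.15 -0.2
-6.35 1.45 -2.65
3.7 6.5 9.75
7.55 6.8 16.85

Output[0,0]: The receptive field on the input at this output position is [-2.3 -0.6 -1.1 / -2.8 -2.9 1.3]. Elementwise product with the kernel and sum: -0.6·0.5 + -1.1·0.5 + -2.8·2 + 1.3·0.5.
Output[0,1]: The receptive field on the input at this output position is [-0.6 -1.1 -1 / -2.9 1.3 -0.1]. Elementwise product with the kernel and sum: -1.1·0.5 + -1·0.5 + -2.9·2 + -0.1·0.5.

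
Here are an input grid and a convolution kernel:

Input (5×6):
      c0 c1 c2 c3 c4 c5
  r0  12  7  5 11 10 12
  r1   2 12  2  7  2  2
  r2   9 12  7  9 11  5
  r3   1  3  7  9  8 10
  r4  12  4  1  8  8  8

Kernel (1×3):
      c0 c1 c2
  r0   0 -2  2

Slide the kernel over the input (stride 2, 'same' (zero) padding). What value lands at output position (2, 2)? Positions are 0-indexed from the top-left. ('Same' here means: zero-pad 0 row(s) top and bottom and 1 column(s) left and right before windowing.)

The receptive field on the zero-padded input at this output position is [8 8 8]. Elementwise product with the kernel and sum: 8·-2 + 8·2.

0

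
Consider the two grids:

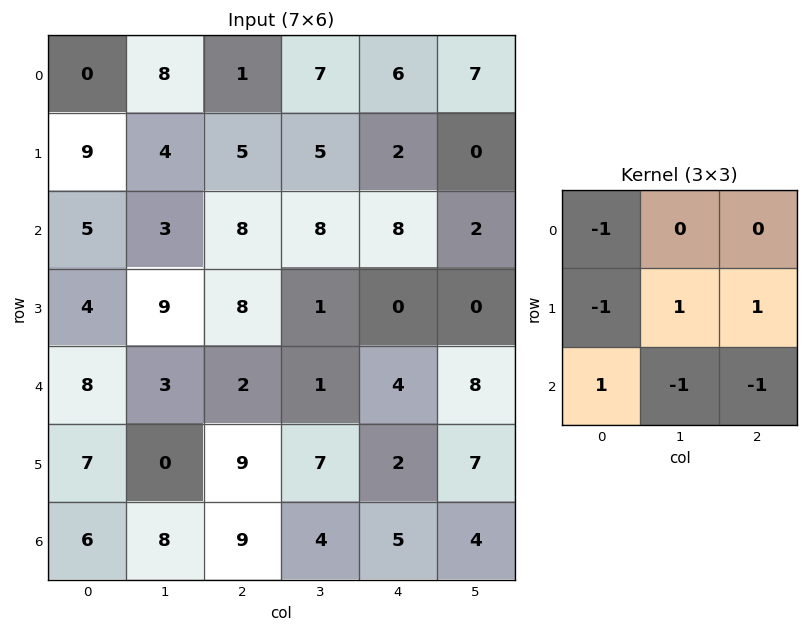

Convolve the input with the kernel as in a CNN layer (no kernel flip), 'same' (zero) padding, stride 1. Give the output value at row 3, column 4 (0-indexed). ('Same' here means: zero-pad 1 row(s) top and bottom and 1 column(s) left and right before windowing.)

-20

The receptive field on the zero-padded input at this output position is [8 8 2 / 1 0 0 / 1 4 8]. Elementwise product with the kernel and sum: 8·-1 + 1·-1 + 0·1 + 0·1 + 1·1 + 4·-1 + 8·-1.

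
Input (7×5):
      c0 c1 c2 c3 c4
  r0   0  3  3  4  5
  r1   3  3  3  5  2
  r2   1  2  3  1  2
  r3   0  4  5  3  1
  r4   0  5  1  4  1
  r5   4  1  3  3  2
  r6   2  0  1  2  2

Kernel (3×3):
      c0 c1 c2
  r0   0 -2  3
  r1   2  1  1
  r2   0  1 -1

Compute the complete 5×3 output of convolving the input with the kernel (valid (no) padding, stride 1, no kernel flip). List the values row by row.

14 22 19
9 19 7
18 10 21
11 14 5
4 17 6

Output[0,0]: The receptive field on the input at this output position is [0 3 3 / 3 3 3 / 1 2 3]. Elementwise product with the kernel and sum: 3·-2 + 3·3 + 3·2 + 3·1 + 3·1 + 2·1 + 3·-1.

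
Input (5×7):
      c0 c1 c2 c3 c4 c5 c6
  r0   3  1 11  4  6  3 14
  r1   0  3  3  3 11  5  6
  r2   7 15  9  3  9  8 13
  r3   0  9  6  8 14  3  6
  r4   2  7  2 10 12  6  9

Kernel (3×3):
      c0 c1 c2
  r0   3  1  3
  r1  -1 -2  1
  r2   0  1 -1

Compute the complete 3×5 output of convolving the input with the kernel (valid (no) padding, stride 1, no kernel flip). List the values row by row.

46 26 51 8 43
-13 -11 33 33 41
56 42 47 15 57

Output[0,0]: The receptive field on the input at this output position is [3 1 11 / 0 3 3 / 7 15 9]. Elementwise product with the kernel and sum: 3·3 + 1·1 + 11·3 + 0·-1 + 3·-2 + 3·1 + 15·1 + 9·-1.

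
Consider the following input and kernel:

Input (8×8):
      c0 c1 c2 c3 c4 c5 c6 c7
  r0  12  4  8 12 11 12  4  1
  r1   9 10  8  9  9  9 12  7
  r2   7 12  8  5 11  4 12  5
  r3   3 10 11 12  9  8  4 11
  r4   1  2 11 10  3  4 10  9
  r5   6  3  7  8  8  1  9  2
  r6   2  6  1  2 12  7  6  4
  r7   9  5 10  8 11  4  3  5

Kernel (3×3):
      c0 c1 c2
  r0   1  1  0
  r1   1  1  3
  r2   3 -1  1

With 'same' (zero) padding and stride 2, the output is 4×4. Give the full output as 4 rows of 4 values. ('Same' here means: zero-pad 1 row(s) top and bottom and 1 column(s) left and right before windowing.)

25 79 86 41
59 84 81 83
7 74 63 49
22 36 68 49

Output[0,0]: The receptive field on the zero-padded input at this output position is [0 0 0 / 0 12 4 / 0 9 10]. Elementwise product with the kernel and sum: 0·1 + 0·1 + 0·1 + 12·1 + 4·3 + 0·3 + 9·-1 + 10·1.
Output[0,1]: The receptive field on the zero-padded input at this output position is [0 0 0 / 4 8 12 / 10 8 9]. Elementwise product with the kernel and sum: 0·1 + 0·1 + 4·1 + 8·1 + 12·3 + 10·3 + 8·-1 + 9·1.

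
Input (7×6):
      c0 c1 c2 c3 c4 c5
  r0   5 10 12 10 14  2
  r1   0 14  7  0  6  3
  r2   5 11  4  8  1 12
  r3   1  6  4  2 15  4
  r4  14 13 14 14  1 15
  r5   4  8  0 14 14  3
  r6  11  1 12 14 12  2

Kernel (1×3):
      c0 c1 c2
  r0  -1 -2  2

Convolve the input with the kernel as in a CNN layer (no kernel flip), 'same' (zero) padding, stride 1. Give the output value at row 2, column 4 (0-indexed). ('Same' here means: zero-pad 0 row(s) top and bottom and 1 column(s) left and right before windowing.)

14

The receptive field on the zero-padded input at this output position is [8 1 12]. Elementwise product with the kernel and sum: 8·-1 + 1·-2 + 12·2.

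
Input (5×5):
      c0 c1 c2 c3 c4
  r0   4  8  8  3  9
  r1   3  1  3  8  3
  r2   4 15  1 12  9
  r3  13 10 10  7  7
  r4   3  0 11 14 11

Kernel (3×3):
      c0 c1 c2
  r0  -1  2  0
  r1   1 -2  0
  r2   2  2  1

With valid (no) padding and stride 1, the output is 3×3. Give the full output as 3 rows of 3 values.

Output[0,0]: The receptive field on the input at this output position is [4 8 8 / 3 1 3 / 4 15 1]. Elementwise product with the kernel and sum: 4·-1 + 8·2 + 3·1 + 1·-2 + 4·2 + 15·2 + 1·1.

52 47 20
29 65 31
36 13 80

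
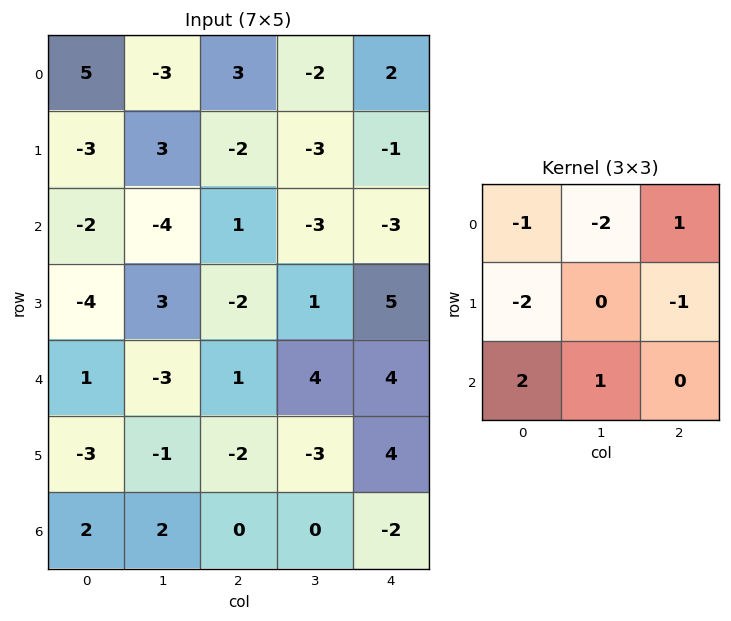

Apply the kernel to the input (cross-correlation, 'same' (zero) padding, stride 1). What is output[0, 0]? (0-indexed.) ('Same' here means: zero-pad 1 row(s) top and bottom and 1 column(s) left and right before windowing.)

0

The receptive field on the zero-padded input at this output position is [0 0 0 / 0 5 -3 / 0 -3 3]. Elementwise product with the kernel and sum: 0·-1 + 0·-2 + 0·1 + 0·-2 + -3·-1 + 0·2 + -3·1.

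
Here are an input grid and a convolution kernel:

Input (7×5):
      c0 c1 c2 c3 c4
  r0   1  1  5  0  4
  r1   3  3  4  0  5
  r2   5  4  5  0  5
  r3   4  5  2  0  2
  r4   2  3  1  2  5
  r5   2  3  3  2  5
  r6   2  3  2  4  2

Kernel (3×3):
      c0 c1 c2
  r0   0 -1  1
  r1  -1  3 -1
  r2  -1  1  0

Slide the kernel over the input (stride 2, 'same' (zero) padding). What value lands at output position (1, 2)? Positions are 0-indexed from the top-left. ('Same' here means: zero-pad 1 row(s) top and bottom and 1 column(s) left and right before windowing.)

12

The receptive field on the zero-padded input at this output position is [0 5 0 / 0 5 0 / 0 2 0]. Elementwise product with the kernel and sum: 5·-1 + 0·1 + 0·-1 + 5·3 + 0·-1 + 0·-1 + 2·1.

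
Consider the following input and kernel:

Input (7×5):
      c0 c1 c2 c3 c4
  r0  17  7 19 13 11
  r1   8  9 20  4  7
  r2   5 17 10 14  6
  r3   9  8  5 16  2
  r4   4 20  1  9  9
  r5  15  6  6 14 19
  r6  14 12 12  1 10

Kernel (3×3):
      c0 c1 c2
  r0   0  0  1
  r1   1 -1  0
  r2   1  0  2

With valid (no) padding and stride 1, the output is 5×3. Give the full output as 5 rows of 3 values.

43 47 49
27 51 12
17 55 14
16 69 38
48 23 33

Output[0,0]: The receptive field on the input at this output position is [17 7 19 / 8 9 20 / 5 17 10]. Elementwise product with the kernel and sum: 19·1 + 8·1 + 9·-1 + 5·1 + 10·2.
Output[0,1]: The receptive field on the input at this output position is [7 19 13 / 9 20 4 / 17 10 14]. Elementwise product with the kernel and sum: 13·1 + 9·1 + 20·-1 + 17·1 + 14·2.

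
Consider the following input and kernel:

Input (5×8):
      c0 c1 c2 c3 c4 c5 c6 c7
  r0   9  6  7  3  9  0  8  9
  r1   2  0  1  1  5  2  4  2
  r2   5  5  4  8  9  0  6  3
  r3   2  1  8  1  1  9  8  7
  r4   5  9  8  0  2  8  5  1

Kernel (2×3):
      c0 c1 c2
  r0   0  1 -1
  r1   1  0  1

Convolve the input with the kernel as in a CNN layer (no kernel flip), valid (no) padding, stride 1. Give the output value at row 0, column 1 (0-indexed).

The receptive field on the input at this output position is [6 7 3 / 0 1 1]. Elementwise product with the kernel and sum: 7·1 + 3·-1 + 0·1 + 1·1.

5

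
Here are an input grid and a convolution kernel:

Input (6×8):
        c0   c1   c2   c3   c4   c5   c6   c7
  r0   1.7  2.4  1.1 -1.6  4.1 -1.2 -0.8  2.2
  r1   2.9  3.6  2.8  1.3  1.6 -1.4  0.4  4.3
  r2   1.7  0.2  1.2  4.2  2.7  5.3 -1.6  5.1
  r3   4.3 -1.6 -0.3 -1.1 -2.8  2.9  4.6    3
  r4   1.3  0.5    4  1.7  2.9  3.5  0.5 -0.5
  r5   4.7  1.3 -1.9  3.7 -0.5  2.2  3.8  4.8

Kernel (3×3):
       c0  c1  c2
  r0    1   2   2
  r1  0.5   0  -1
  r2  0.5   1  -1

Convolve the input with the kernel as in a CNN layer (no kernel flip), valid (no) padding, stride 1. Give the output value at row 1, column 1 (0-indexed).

7.7

The receptive field on the input at this output position is [3.6 2.8 1.3 / 0.2 1.2 4.2 / -1.6 -0.3 -1.1]. Elementwise product with the kernel and sum: 3.6·1 + 2.8·2 + 1.3·2 + 0.2·0.5 + 4.2·-1 + -1.6·0.5 + -0.3·1 + -1.1·-1.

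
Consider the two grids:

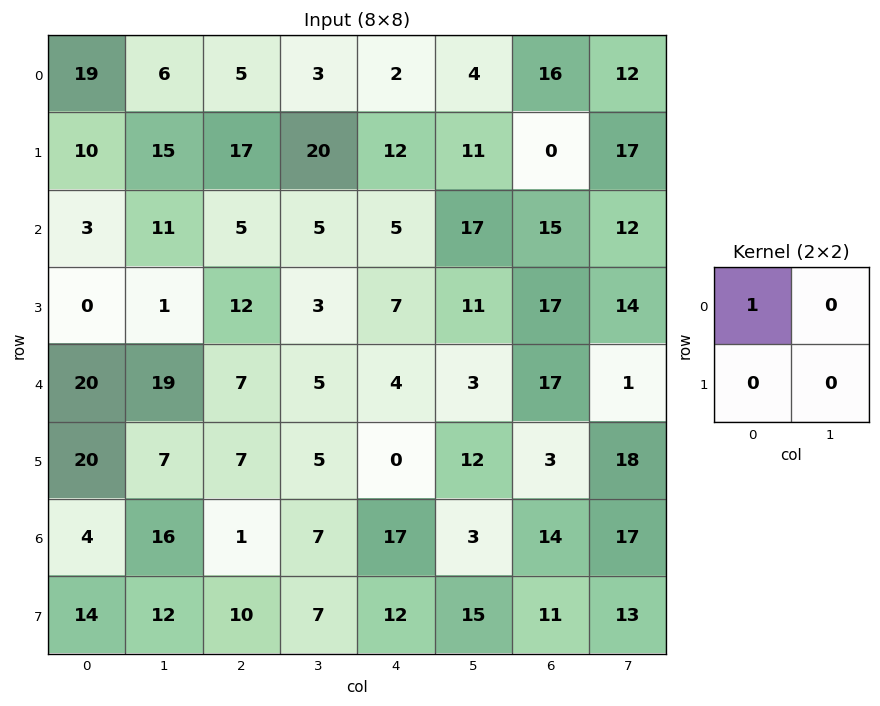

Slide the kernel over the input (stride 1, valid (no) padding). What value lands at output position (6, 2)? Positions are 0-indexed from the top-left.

The receptive field on the input at this output position is [1 7 / 10 7]. Elementwise product with the kernel and sum: 1·1.

1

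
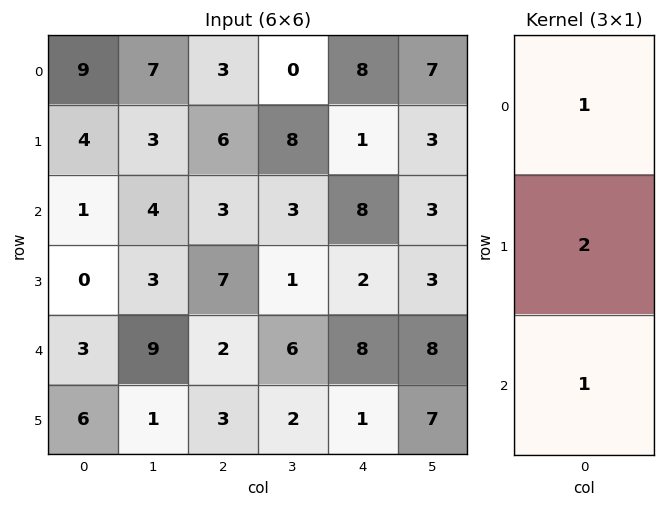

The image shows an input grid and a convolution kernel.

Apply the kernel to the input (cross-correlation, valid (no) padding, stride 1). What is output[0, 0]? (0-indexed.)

The receptive field on the input at this output position is [9 / 4 / 1]. Elementwise product with the kernel and sum: 9·1 + 4·2 + 1·1.

18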